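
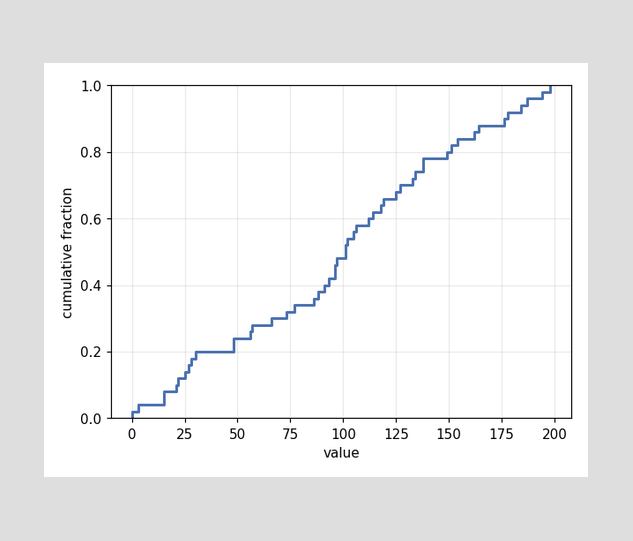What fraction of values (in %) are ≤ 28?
At x=28 the ECDF step is at 18%.

18%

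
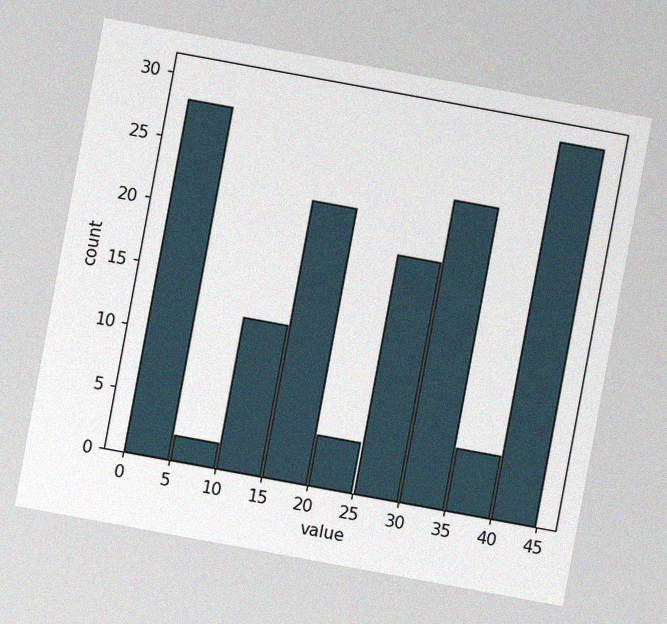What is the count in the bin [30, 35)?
24

The chart is tilted about 10° clockwise, with some photo noise. The [30, 35) bin has height 24.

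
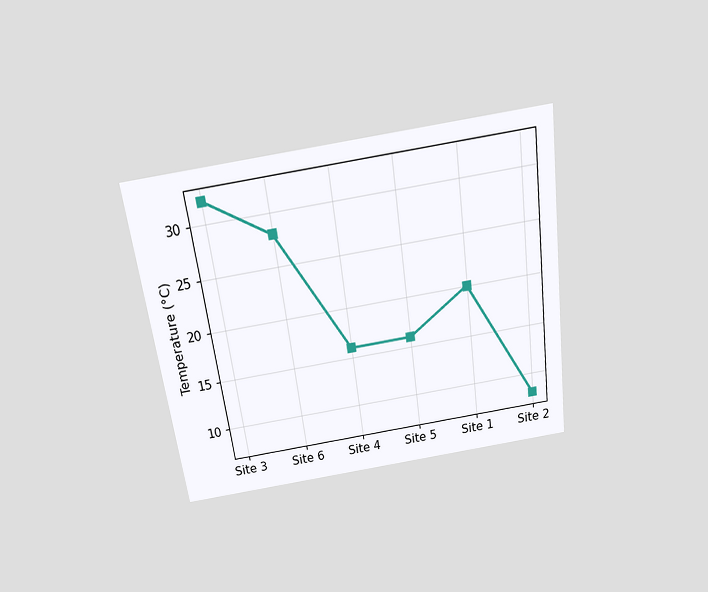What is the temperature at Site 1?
The chart is tilted about 8° counter-clockwise and viewed slightly from above. At Site 1, the line is at 20°C.

20°C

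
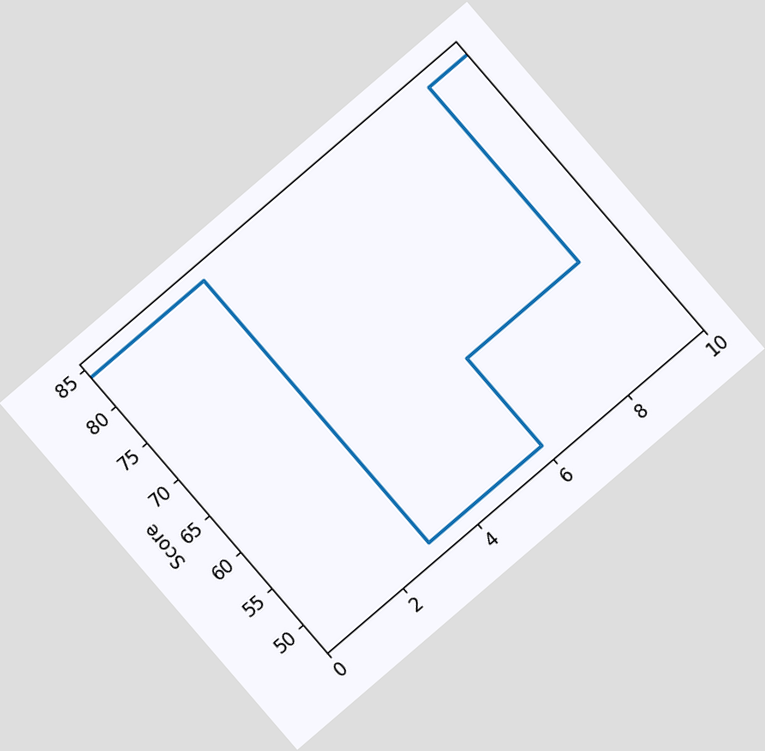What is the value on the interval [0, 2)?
84

The chart is tilted about 41° counter-clockwise. On [0, 2) the step sits at 84.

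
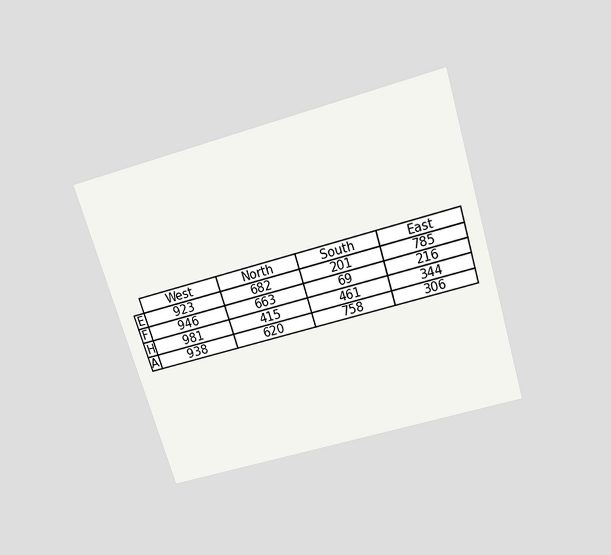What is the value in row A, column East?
The chart is tilted about 17° counter-clockwise and viewed slightly from above. The (A, East) cell reads 306.

306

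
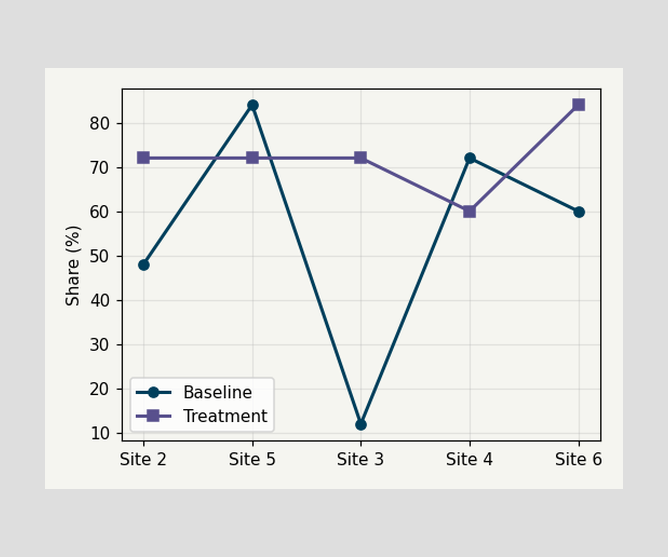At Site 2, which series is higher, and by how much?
At Site 2, Treatment sits above the other line by 24%.

Treatment, by 24%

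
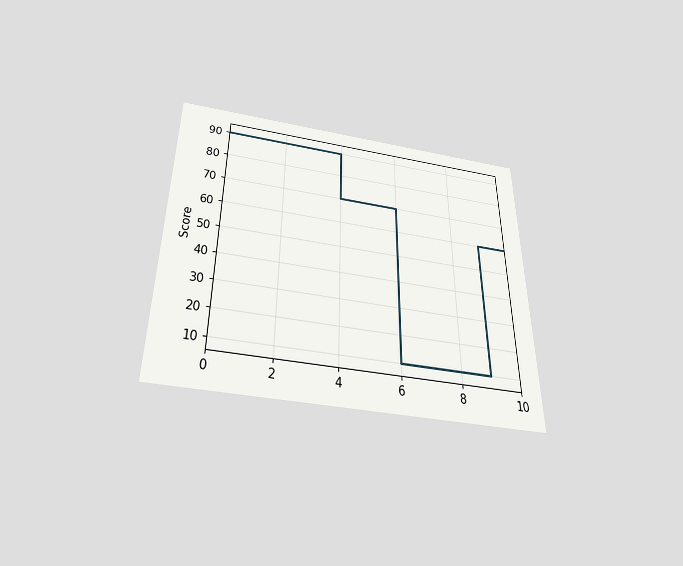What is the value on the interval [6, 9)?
10

The chart is viewed slightly from below. On [6, 9) the step sits at 10.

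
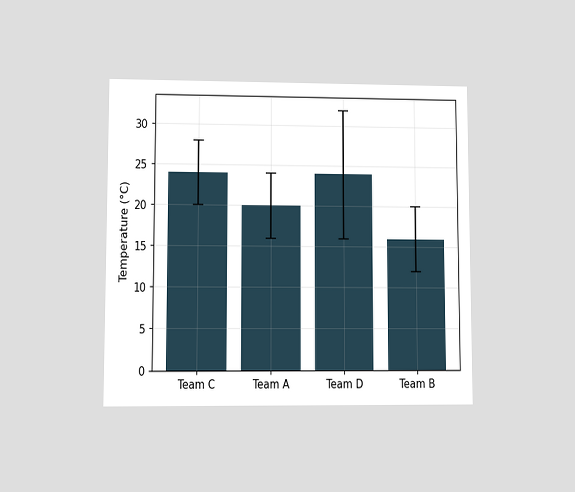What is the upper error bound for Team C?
The chart is viewed at a slight angle. The Team C bar's upper whisker reaches 28°C.

28°C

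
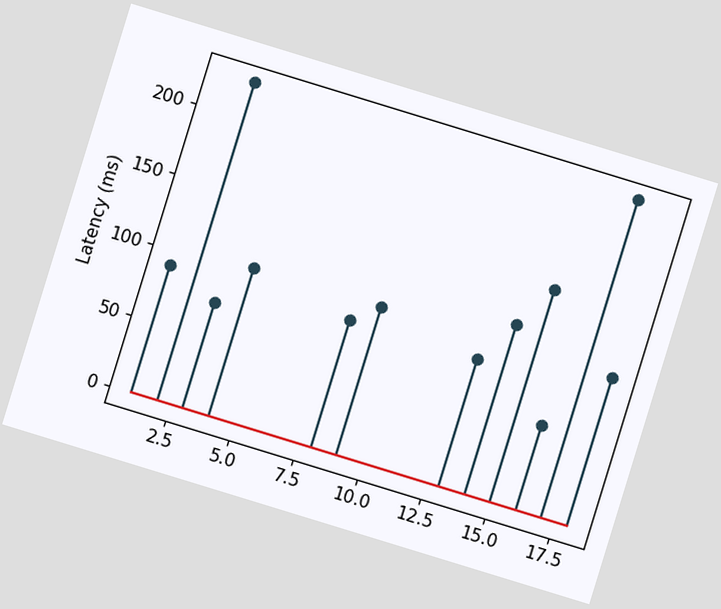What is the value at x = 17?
The chart is tilted about 17° clockwise. The stem at x=17 reaches 225ms.

225ms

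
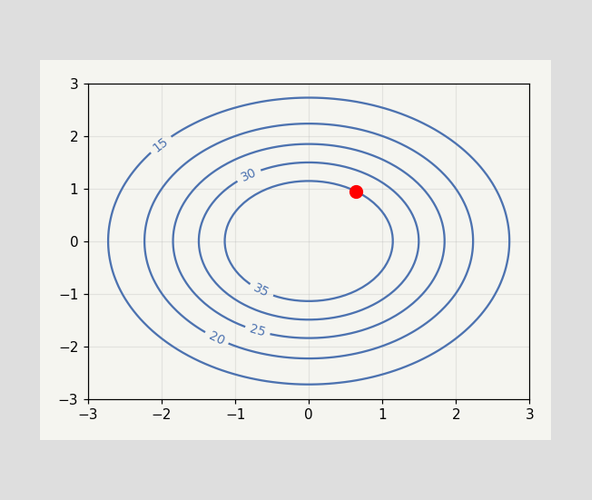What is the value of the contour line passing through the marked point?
The marked point sits on the contour labelled 35.

35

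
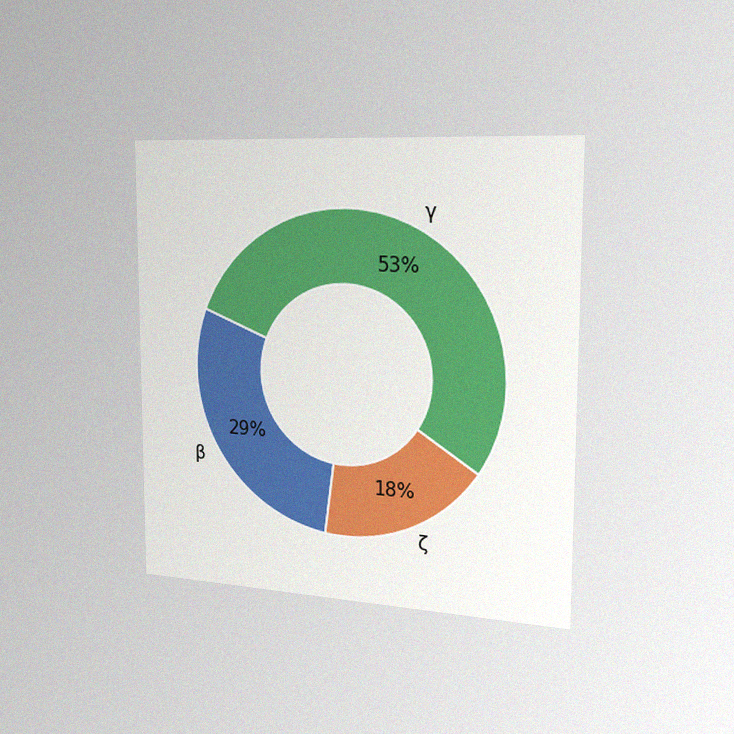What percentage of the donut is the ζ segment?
18%

The chart is viewed slightly from the right, with some photo noise. The ζ segment takes up 18% of the ring.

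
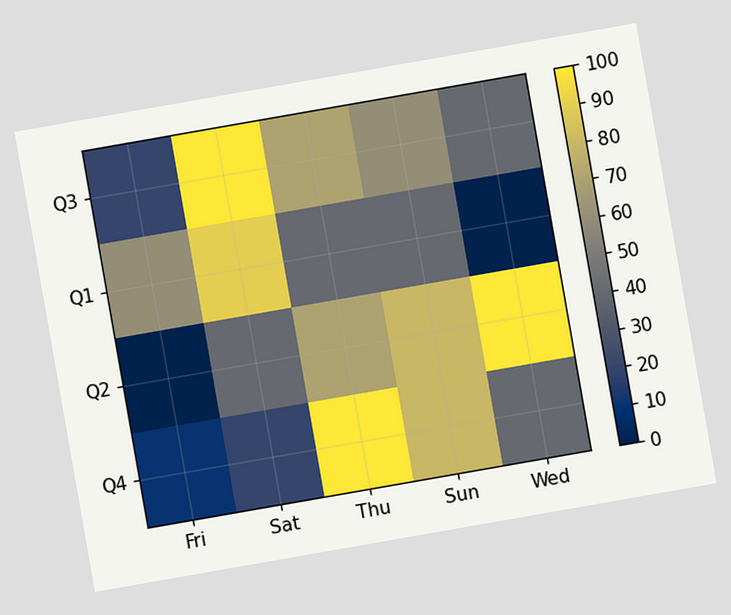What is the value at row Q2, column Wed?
100

The chart is tilted about 10° counter-clockwise. Matching cell (Q2, Wed) against the colorbar gives 100.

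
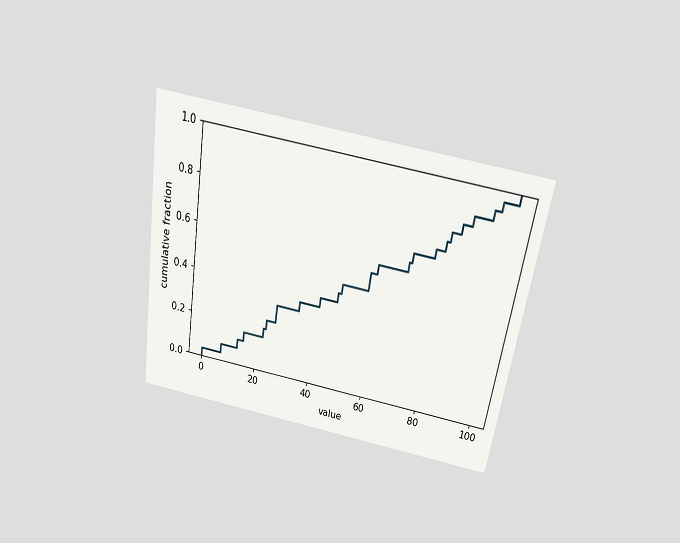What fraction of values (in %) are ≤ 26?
32%

The chart is tilted about 9° clockwise and viewed slightly from above. At x=26 the ECDF step is at 32%.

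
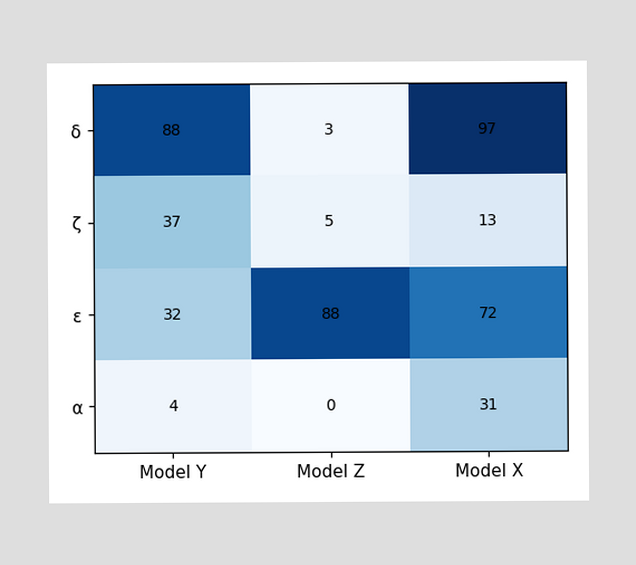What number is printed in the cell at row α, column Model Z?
0

The (α, Model Z) cell reads 0.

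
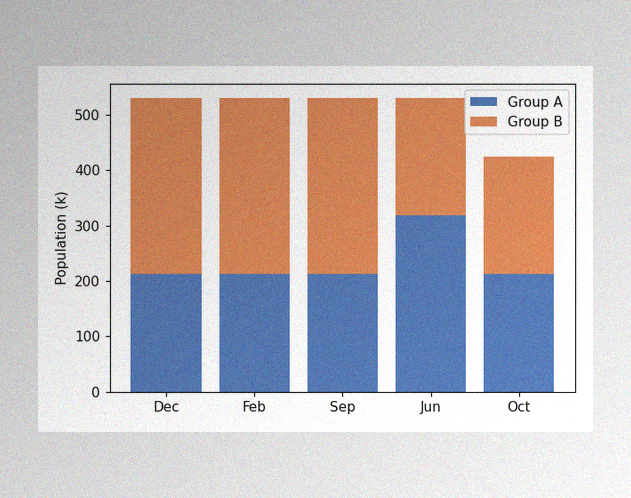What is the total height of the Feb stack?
The image has some photo noise and uneven lighting. The Feb stack's top reaches 530k on the y-axis.

530k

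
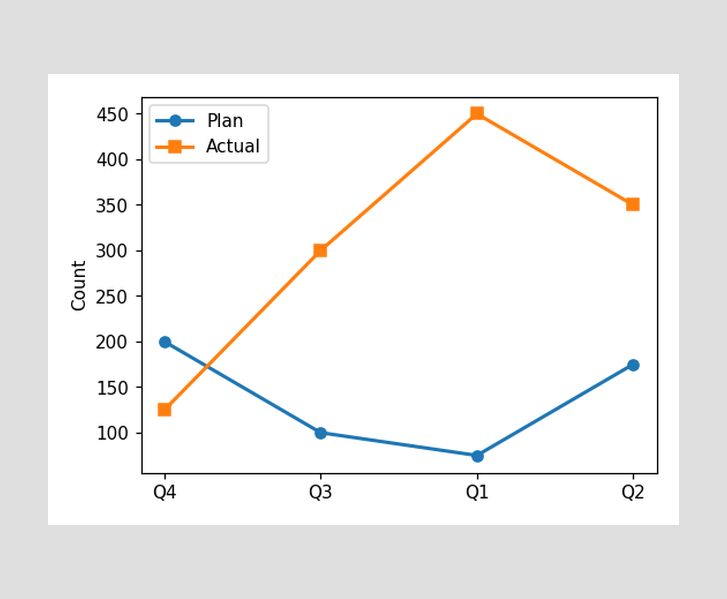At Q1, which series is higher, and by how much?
Actual, by 375

At Q1, Actual sits above the other line by 375.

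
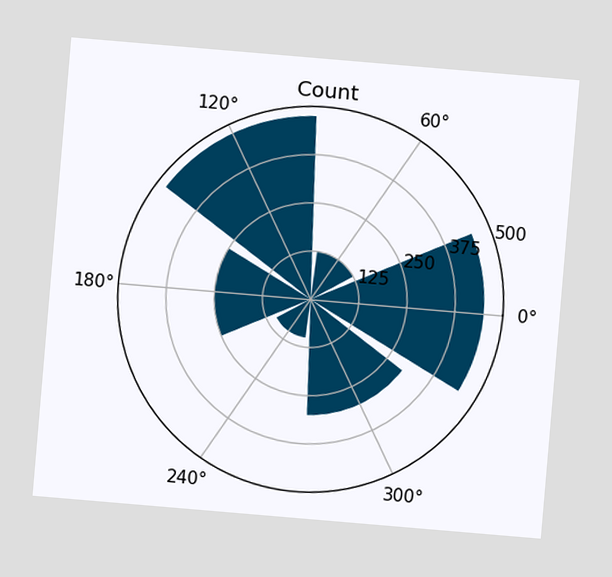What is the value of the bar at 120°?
475

The chart is tilted about 5° clockwise. The bar at 120° reaches 475 on the radial axis.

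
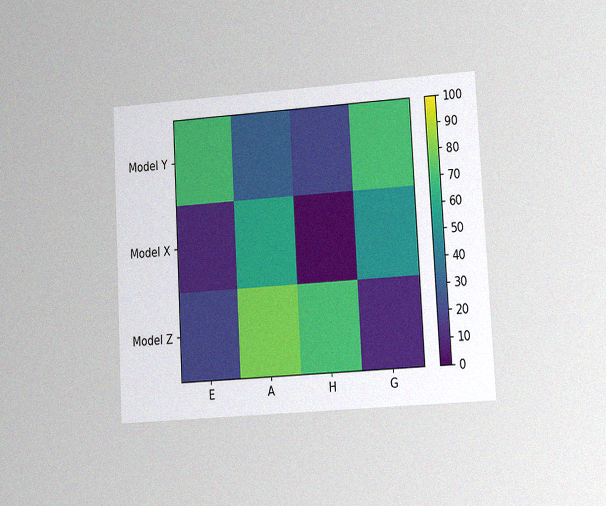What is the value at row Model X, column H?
The chart is tilted about 3° counter-clockwise and viewed at a slight angle, with some photo noise. Matching cell (Model X, H) against the colorbar gives 0.

0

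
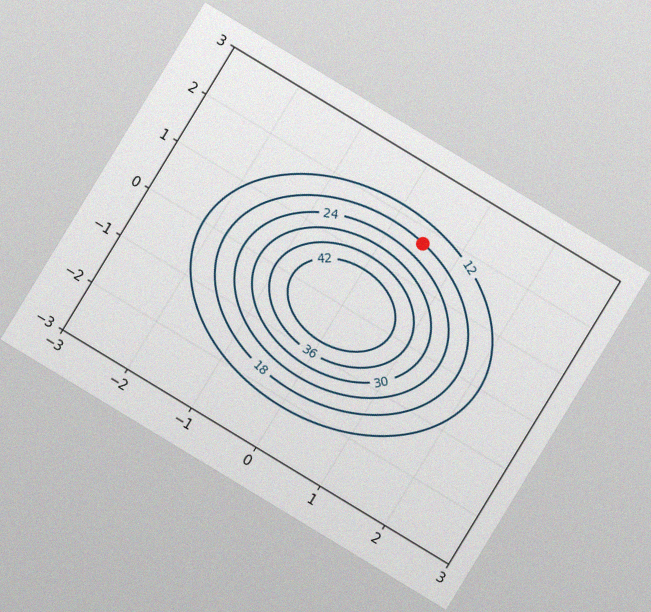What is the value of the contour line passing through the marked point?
The chart is tilted about 31° clockwise, with some photo noise. The marked point sits on the contour labelled 18.

18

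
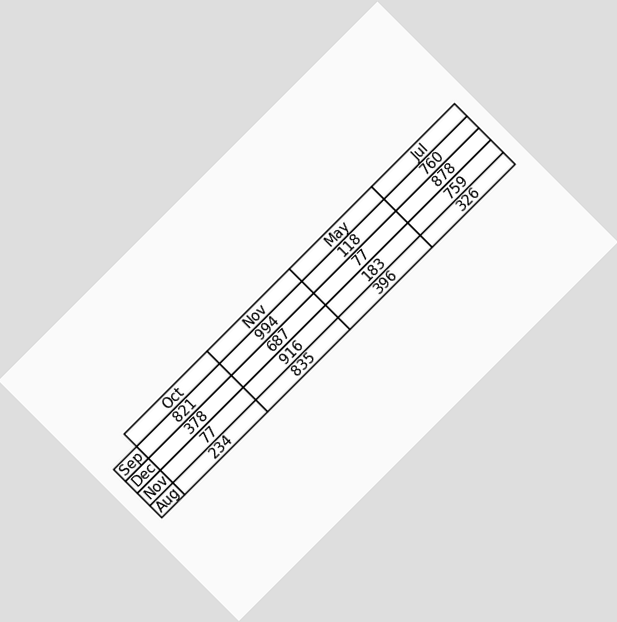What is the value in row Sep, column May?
The chart is tilted about 45° counter-clockwise. The (Sep, May) cell reads 118.

118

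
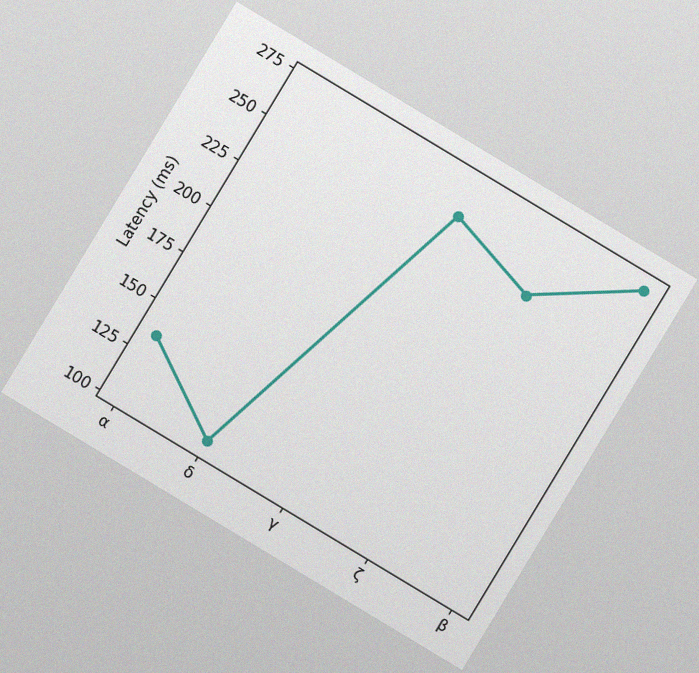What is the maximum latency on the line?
The chart is tilted about 31° clockwise, with some photo noise. The highest point is at β, and reading across to the y-axis gives 270ms.

270ms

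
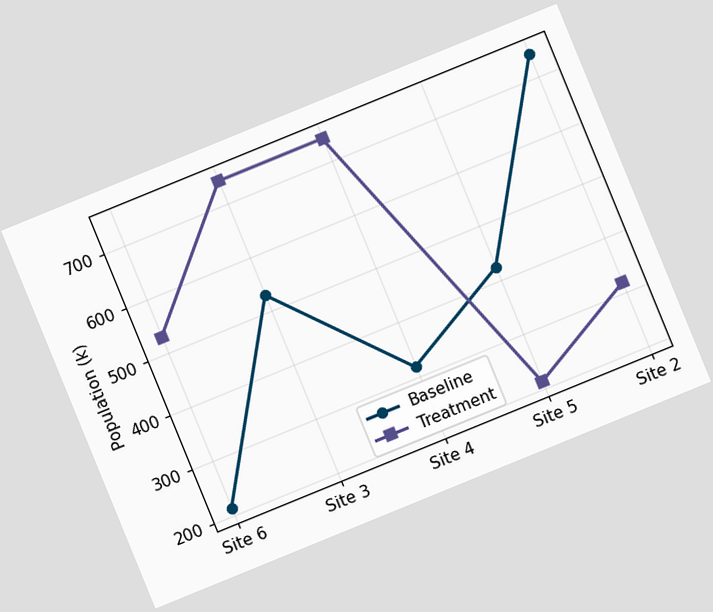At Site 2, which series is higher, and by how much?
The chart is tilted about 22° counter-clockwise. At Site 2, Baseline sits above the other line by 424k.

Baseline, by 424k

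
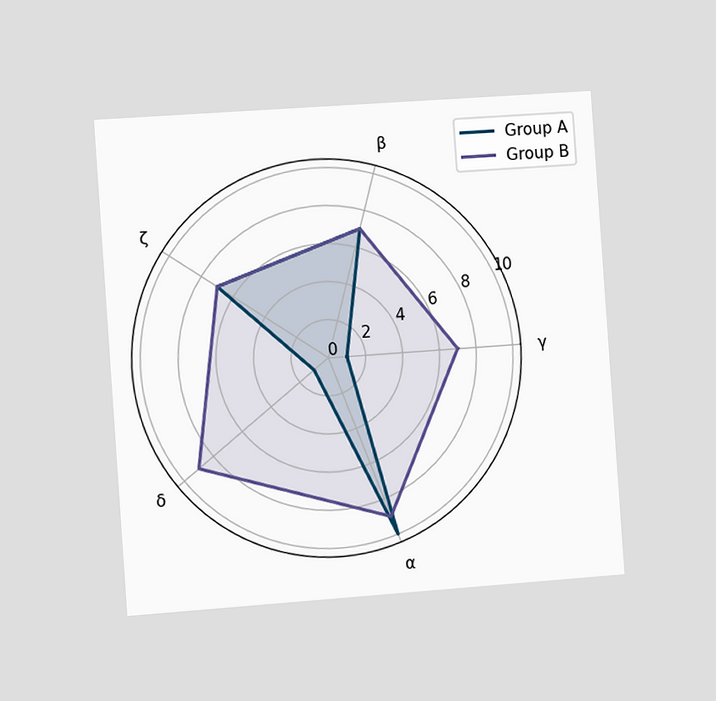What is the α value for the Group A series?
The chart is tilted about 4° counter-clockwise and viewed slightly from the left. On the α axis, Group A reaches 10.

10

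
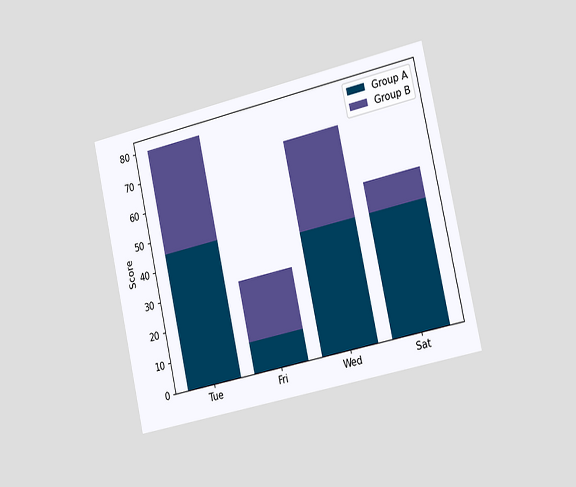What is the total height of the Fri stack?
30

The chart is tilted about 12° counter-clockwise and viewed slightly from the right. The Fri stack's top reaches 30 on the y-axis.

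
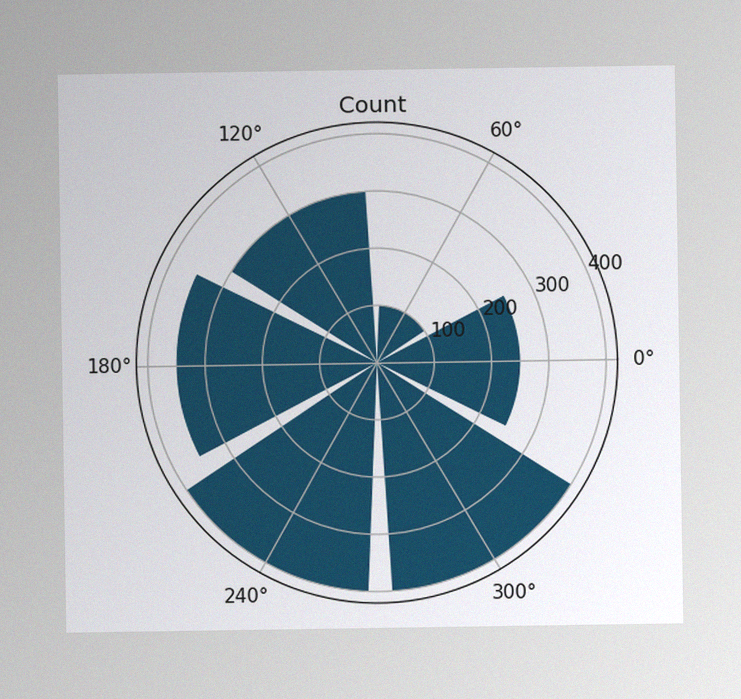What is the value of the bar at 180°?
350

The image has some photo noise and uneven lighting. The bar at 180° reaches 350 on the radial axis.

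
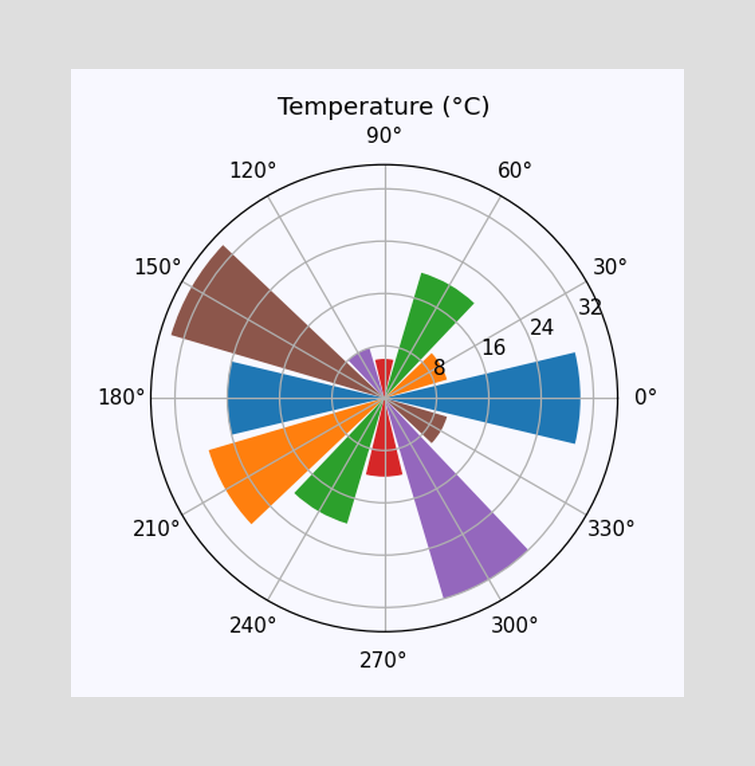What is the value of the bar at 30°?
The bar at 30° reaches 10°C on the radial axis.

10°C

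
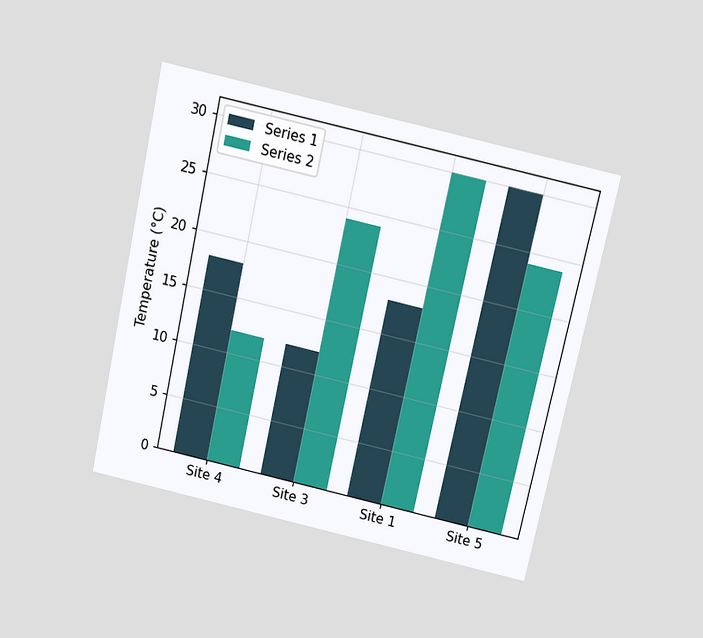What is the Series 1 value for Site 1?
18°C

The chart is tilted about 12° clockwise and viewed slightly from above. The Series 1 bar at Site 1 reaches 18°C on the y-axis.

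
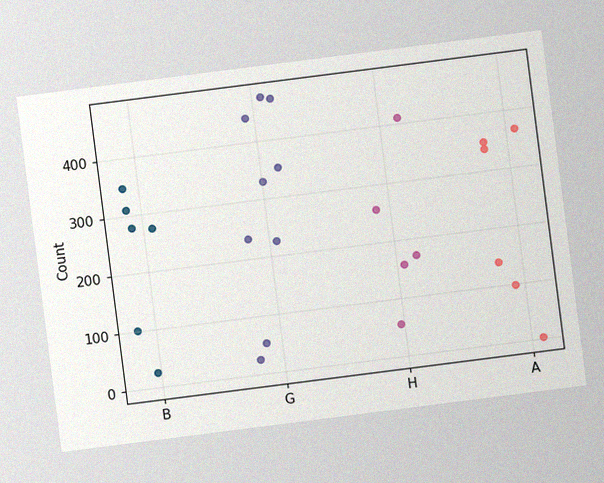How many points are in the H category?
5

The chart is tilted about 7° counter-clockwise, with some photo noise. Counting the markers in the H column gives 5.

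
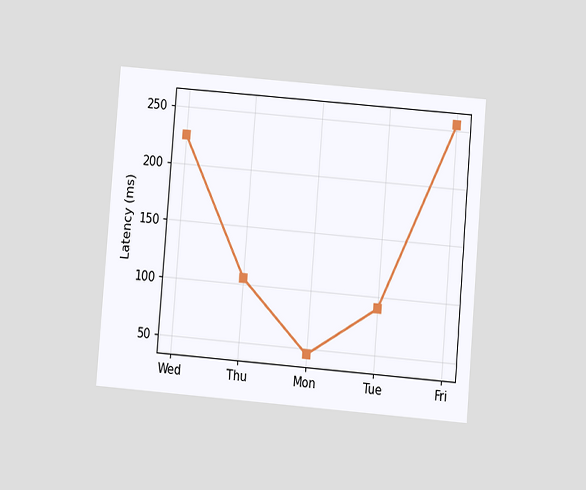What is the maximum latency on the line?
The chart is tilted about 5° clockwise and viewed at a slight angle. The highest point is at Fri, and reading across to the y-axis gives 255ms.

255ms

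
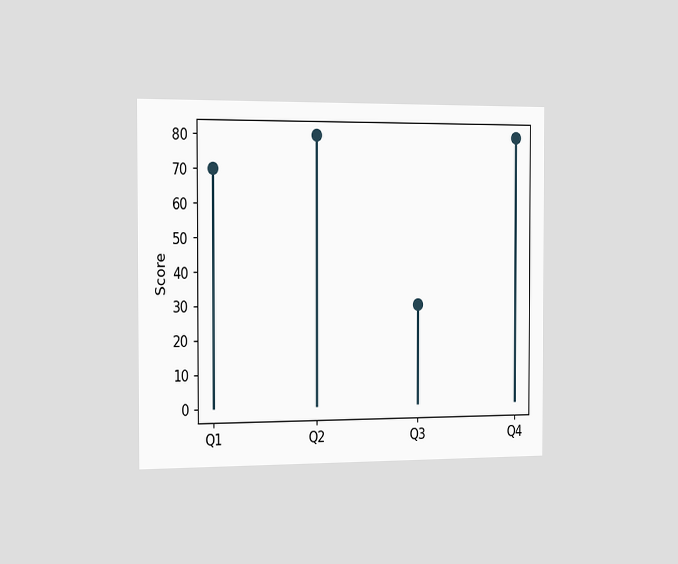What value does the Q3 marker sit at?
The chart is viewed slightly from the left. The Q3 marker sits at 30.

30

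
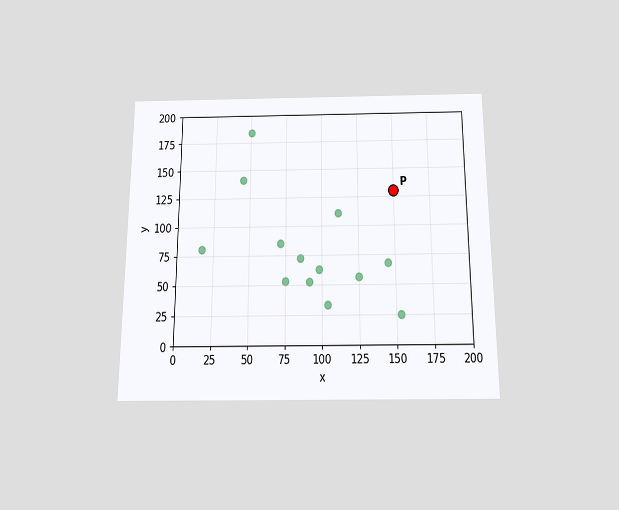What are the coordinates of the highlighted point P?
The chart is viewed slightly from below. Following the gridlines from P to each axis, P sits at (150, 130).

(150, 130)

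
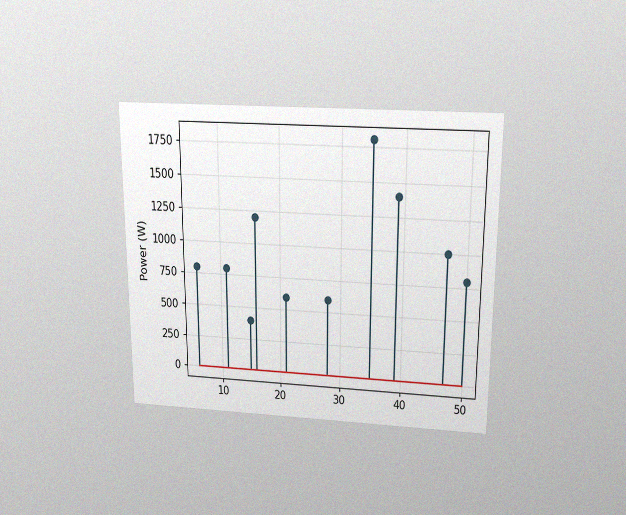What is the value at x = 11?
The chart is viewed slightly from above, with some photo noise. The stem at x=11 reaches 800W.

800W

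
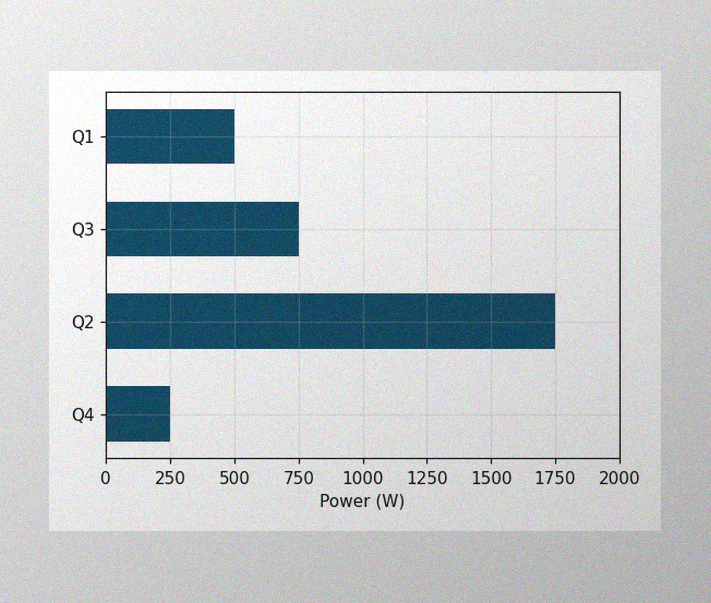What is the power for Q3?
750W

The image has some photo noise and uneven lighting. Reading along the chart's x-axis, the Q3 bar reaches 750W.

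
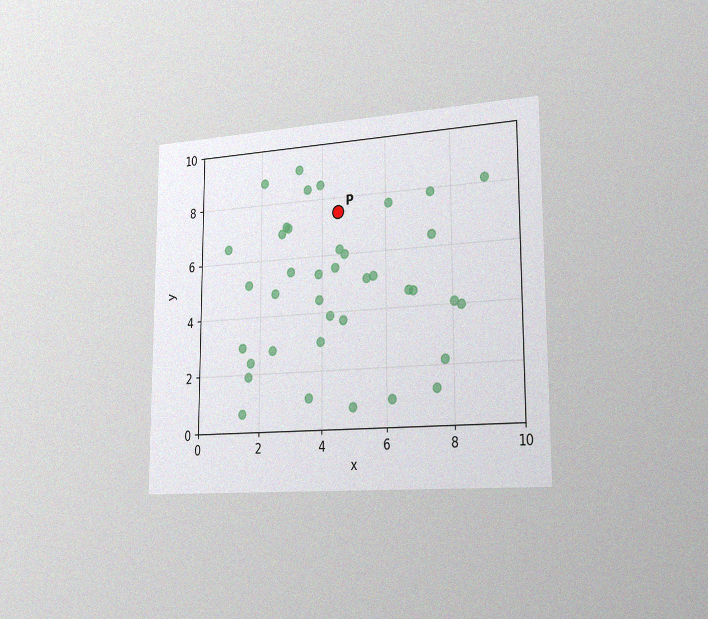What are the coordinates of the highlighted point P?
The chart is viewed slightly from the right, with some photo noise. Following the gridlines from P to each axis, P sits at (4.5, 7.5).

(4.5, 7.5)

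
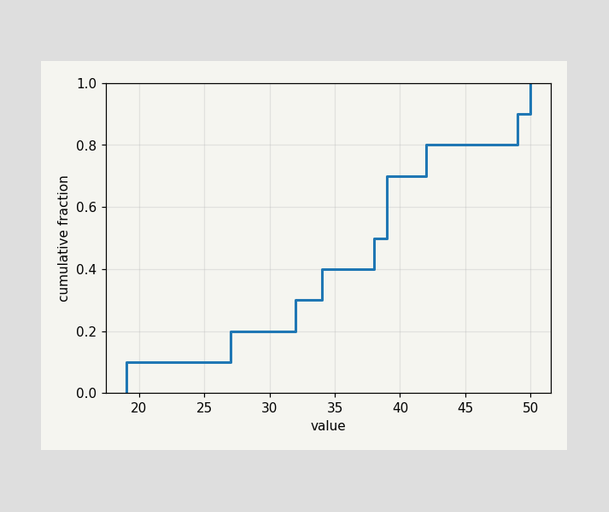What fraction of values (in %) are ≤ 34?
At x=34 the ECDF step is at 40%.

40%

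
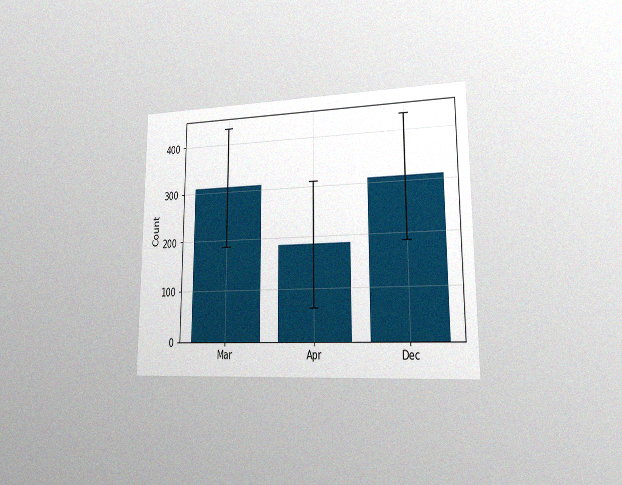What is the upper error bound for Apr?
The chart is viewed slightly from the right, with some photo noise. The Apr bar's upper whisker reaches 310.

310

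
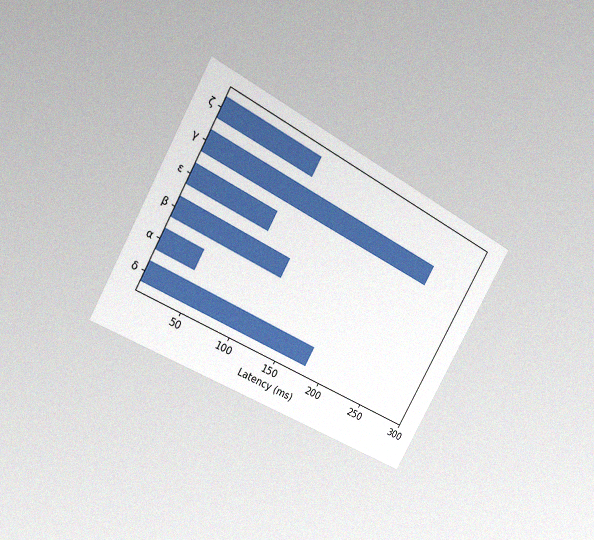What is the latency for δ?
180ms

The chart is tilted about 29° clockwise and viewed at a slight angle, with some photo noise. Reading along the chart's x-axis, the δ bar reaches 180ms.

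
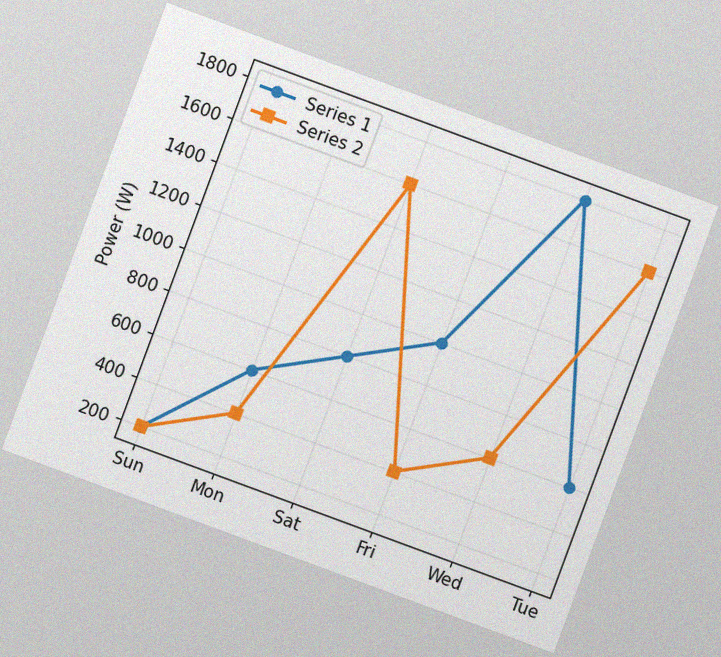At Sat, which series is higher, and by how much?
The chart is tilted about 20° clockwise, with some photo noise. At Sat, Series 2 sits above the other line by 800W.

Series 2, by 800W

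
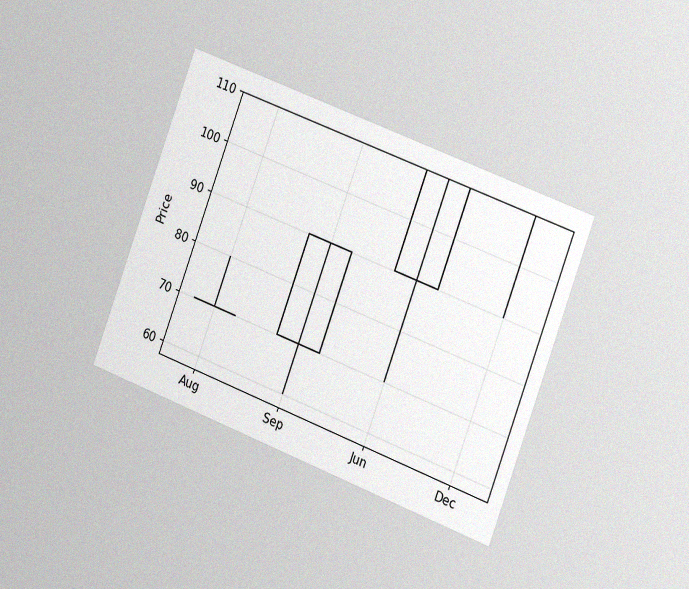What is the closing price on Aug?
70

The chart is tilted about 21° clockwise and viewed slightly from the right, with some photo noise. The Aug candle closes at 70.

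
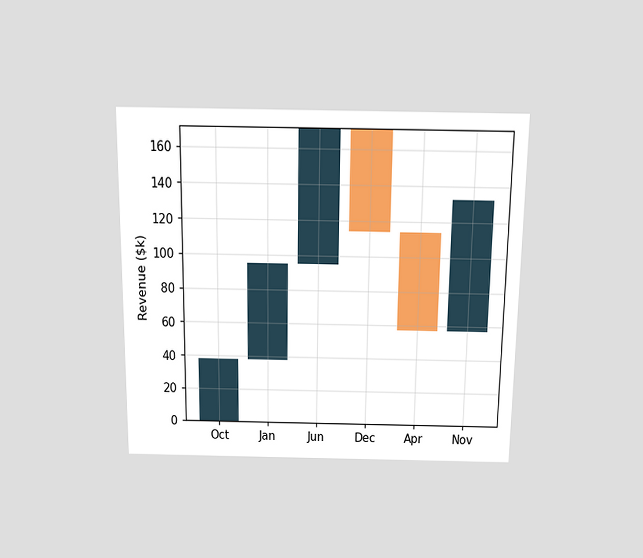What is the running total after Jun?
$171k

The chart is viewed slightly from above. After Jun the running total reaches $171k.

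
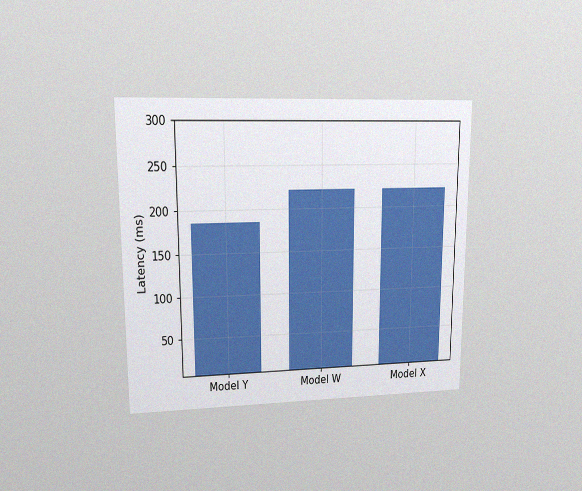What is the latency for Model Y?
185ms

The chart is viewed at a slight angle, with some photo noise. Reading along the chart's y-axis, the Model Y bar reaches 185ms.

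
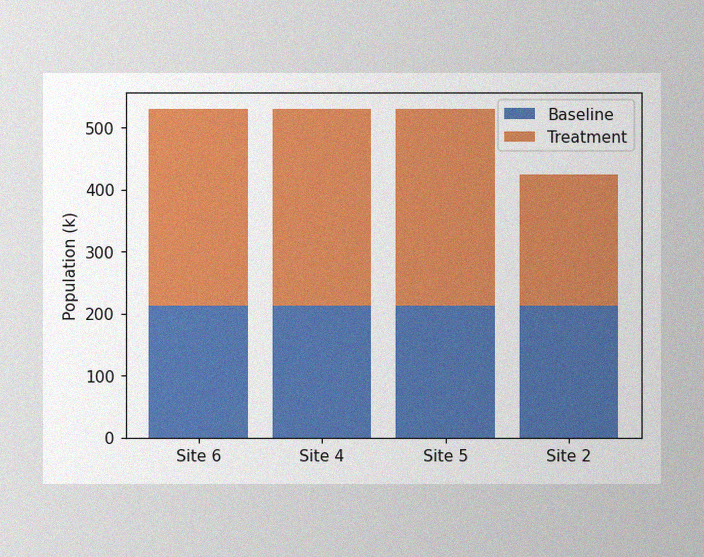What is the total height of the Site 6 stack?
530k

The image has some photo noise and uneven lighting. The Site 6 stack's top reaches 530k on the y-axis.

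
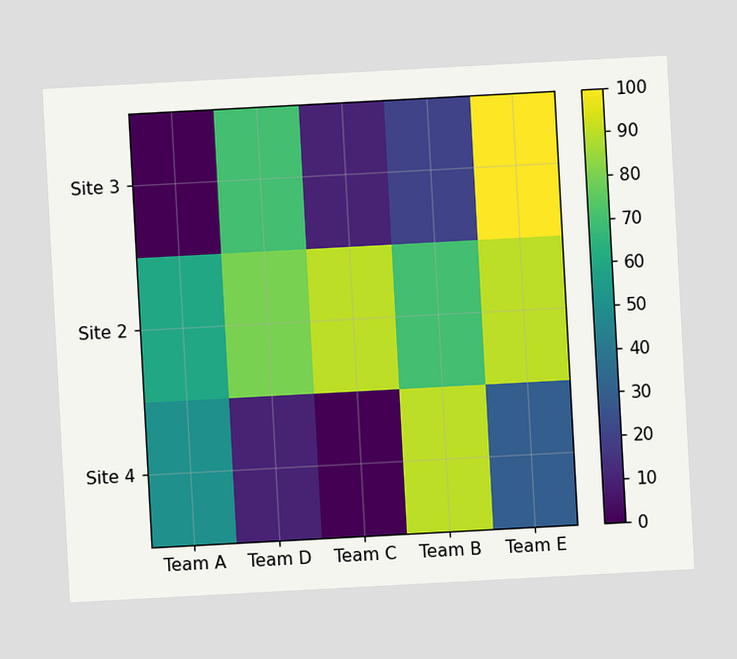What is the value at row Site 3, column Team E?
The chart is tilted about 3° counter-clockwise. Matching cell (Site 3, Team E) against the colorbar gives 100.

100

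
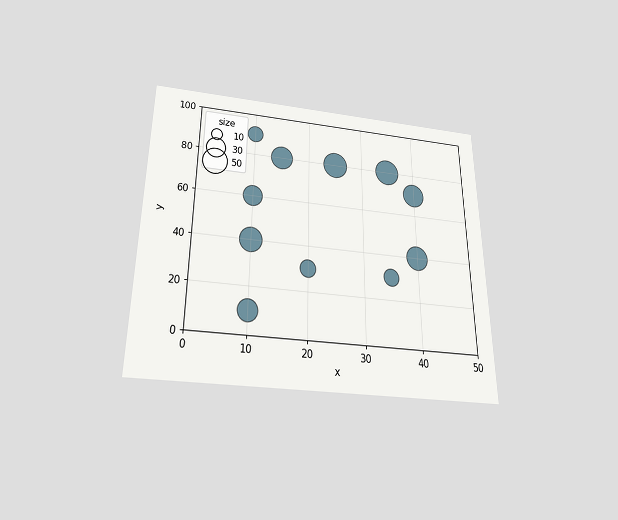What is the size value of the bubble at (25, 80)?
The chart is viewed slightly from below. Matching the bubble at (25, 80) against the size legend gives 50.

50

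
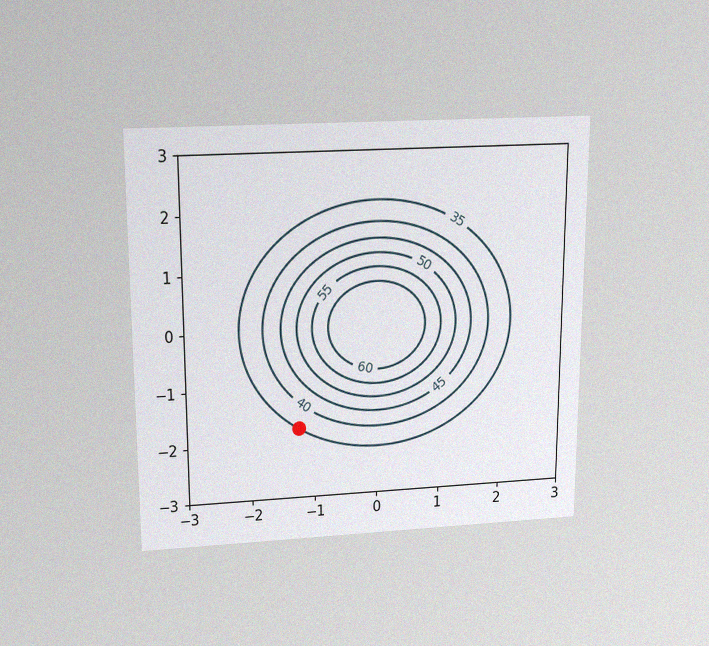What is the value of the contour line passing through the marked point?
35

The chart is viewed slightly from above, with some photo noise. The marked point sits on the contour labelled 35.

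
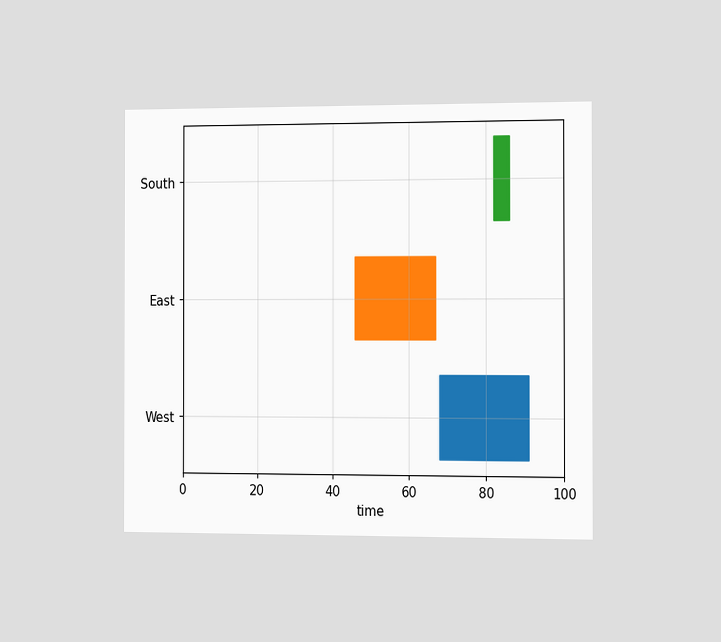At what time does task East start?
The chart is viewed slightly from the right. The East bar begins at t=46.

46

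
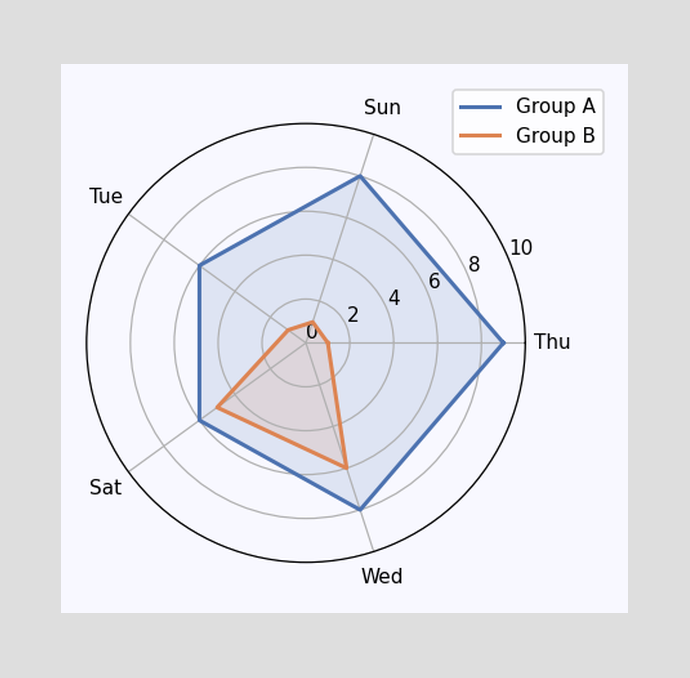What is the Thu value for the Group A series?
On the Thu axis, Group A reaches 9.

9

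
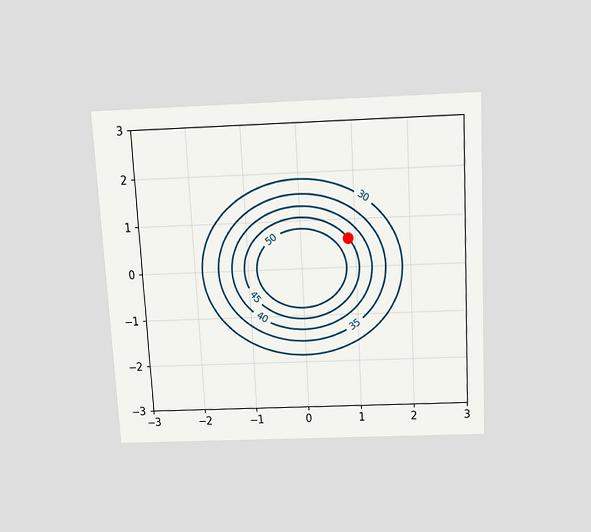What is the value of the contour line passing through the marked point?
The chart is tilted about 3° counter-clockwise and viewed slightly from above. The marked point sits on the contour labelled 45.

45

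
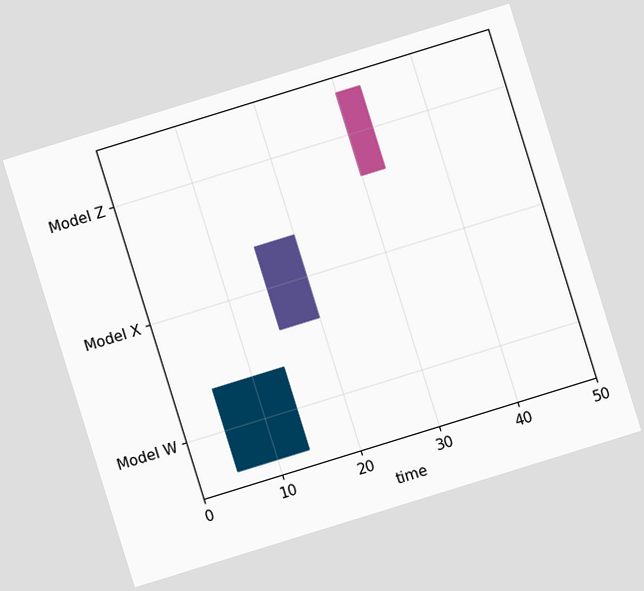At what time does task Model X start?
15

The chart is tilted about 17° counter-clockwise. The Model X bar begins at t=15.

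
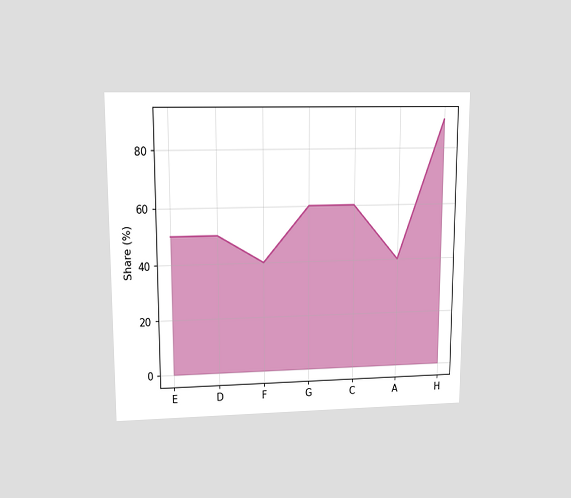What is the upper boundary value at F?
40%

The chart is viewed at a slight angle. At F the upper boundary is at 40%.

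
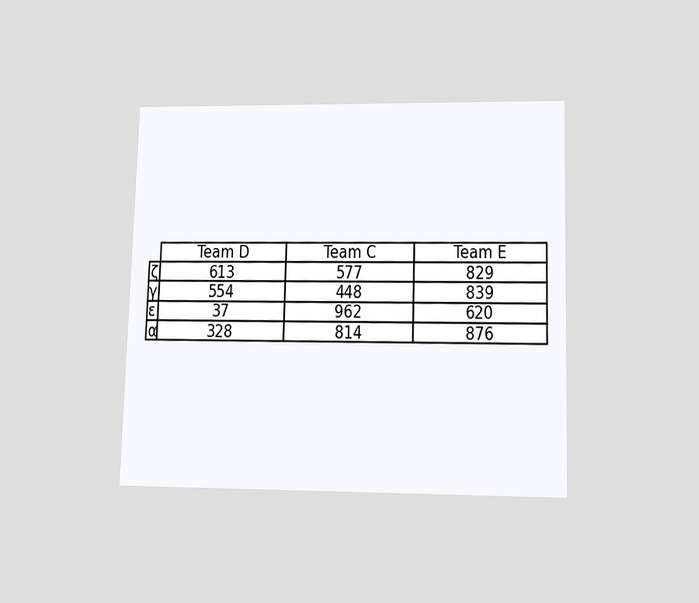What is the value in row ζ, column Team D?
613

The chart is viewed slightly from below. The (ζ, Team D) cell reads 613.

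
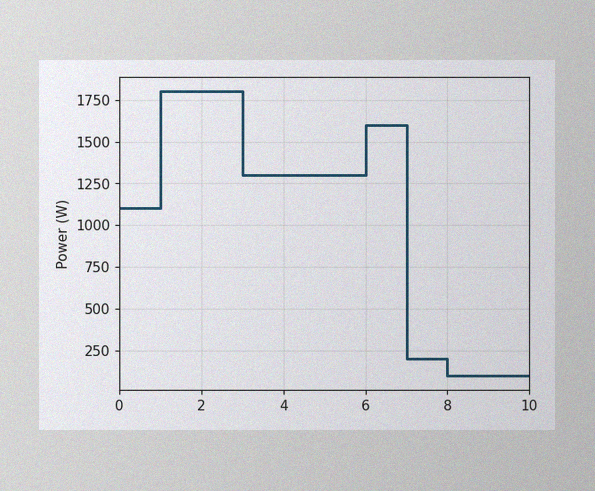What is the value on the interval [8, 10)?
The image has some photo noise and uneven lighting. On [8, 10) the step sits at 100W.

100W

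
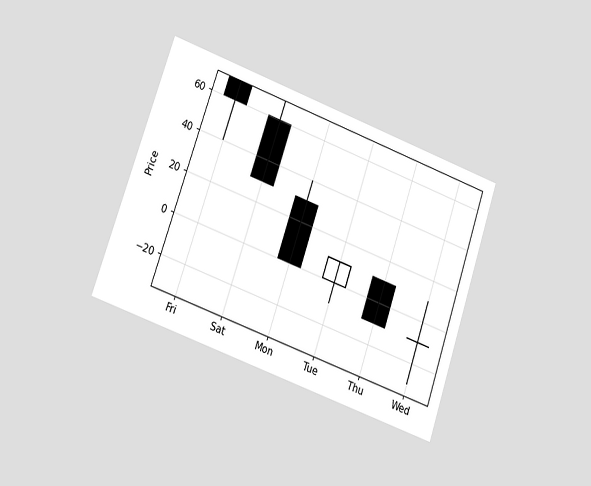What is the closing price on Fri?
The chart is tilted about 19° clockwise and viewed at a slight angle. The Fri candle closes at 60.

60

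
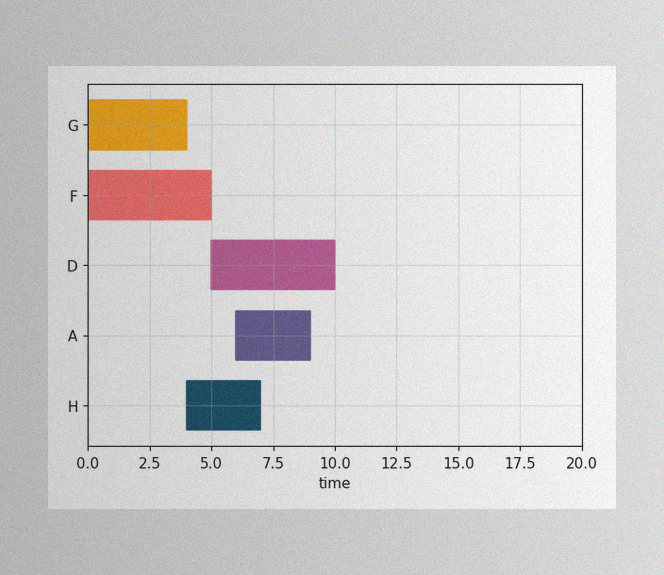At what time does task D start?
5

The image has some photo noise and uneven lighting. The D bar begins at t=5.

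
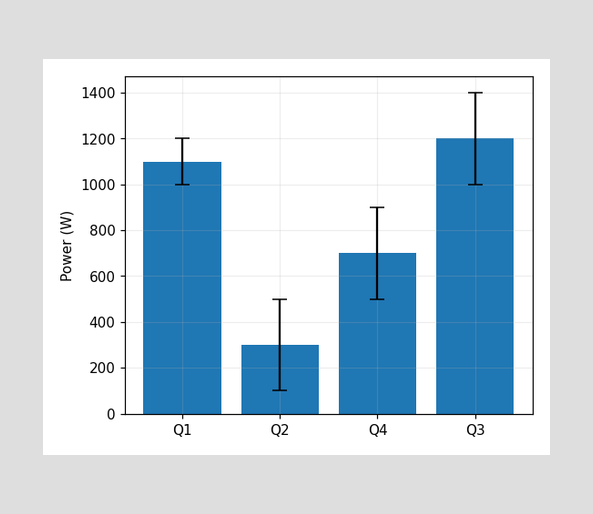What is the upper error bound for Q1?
1200W

The Q1 bar's upper whisker reaches 1200W.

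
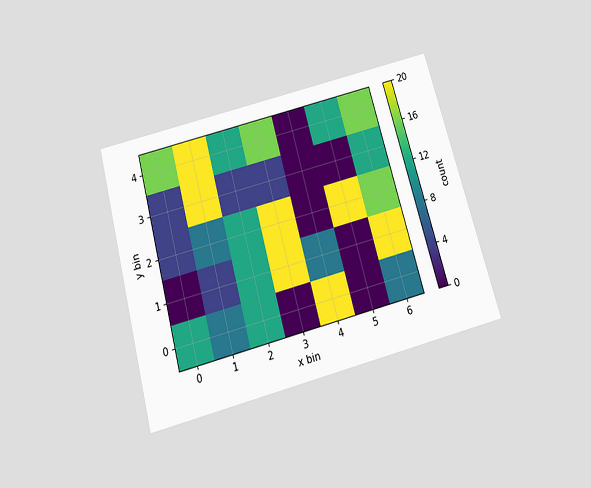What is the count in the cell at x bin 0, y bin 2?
The chart is tilted about 15° counter-clockwise and viewed slightly from below. Matching the cell (0, 2) against the colorbar gives 4.

4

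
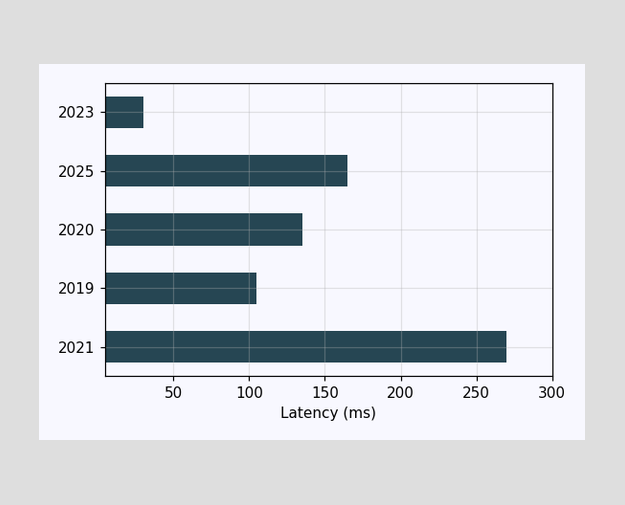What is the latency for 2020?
135ms

Reading along the chart's x-axis, the 2020 bar reaches 135ms.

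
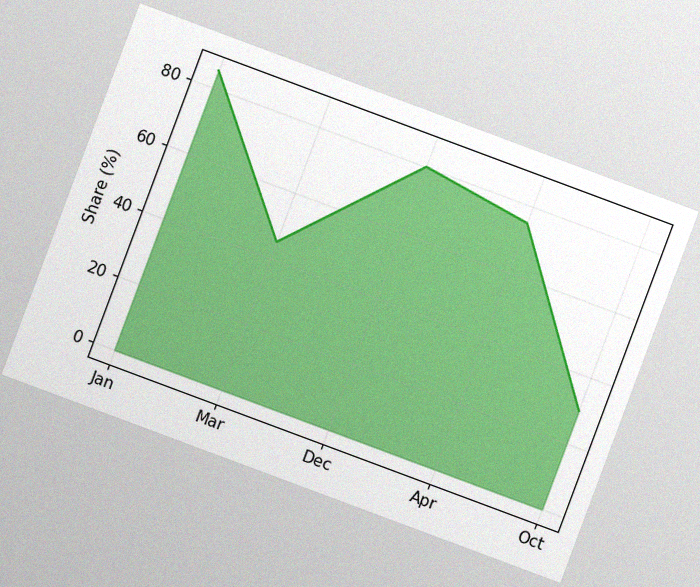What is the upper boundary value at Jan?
85%

The chart is tilted about 20° clockwise, with some photo noise. At Jan the upper boundary is at 85%.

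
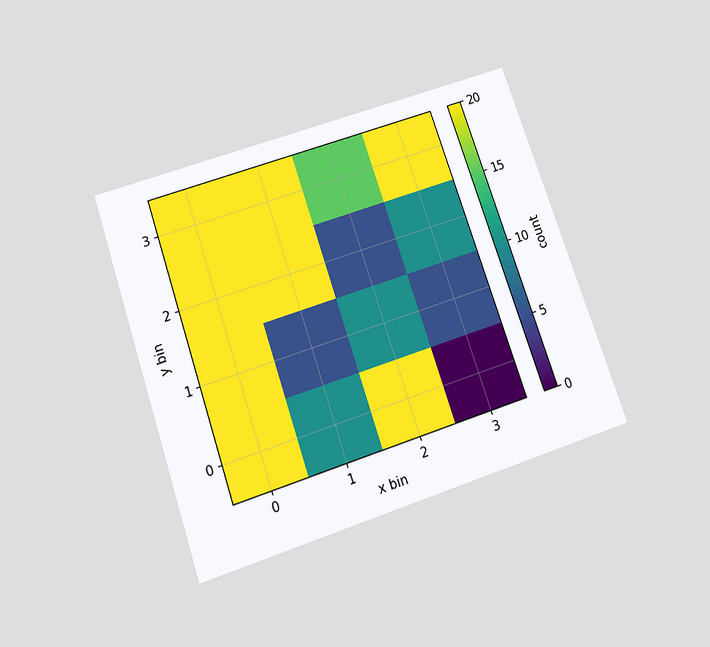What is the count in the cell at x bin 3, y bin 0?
The chart is tilted about 19° counter-clockwise and viewed slightly from below. Matching the cell (3, 0) against the colorbar gives 0.

0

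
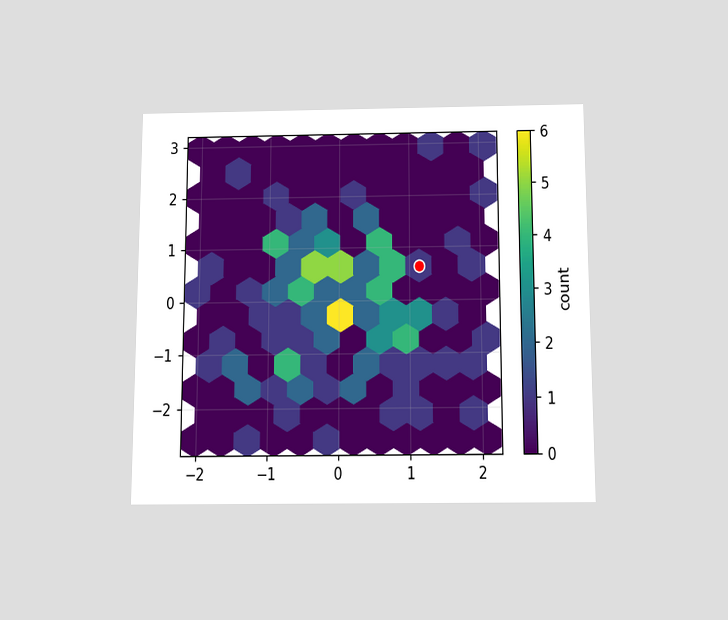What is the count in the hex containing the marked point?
The chart is viewed slightly from below. The marked hex reads 1 on the colorbar.

1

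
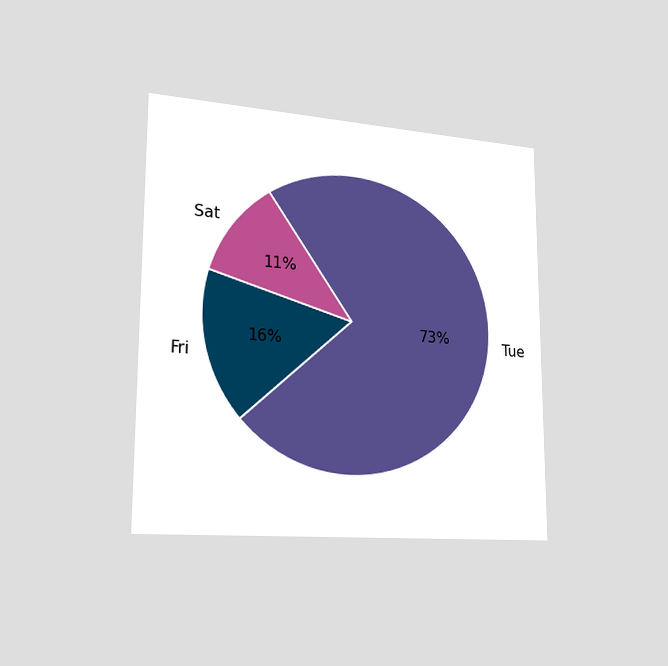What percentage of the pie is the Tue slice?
The chart is viewed slightly from the left. The Tue slice takes up 73% of the pie.

73%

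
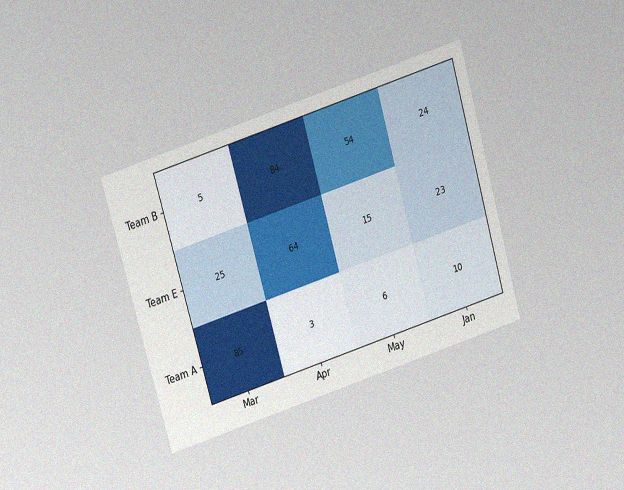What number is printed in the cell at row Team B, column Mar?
5

The chart is tilted about 17° counter-clockwise and viewed slightly from above, with some photo noise. The (Team B, Mar) cell reads 5.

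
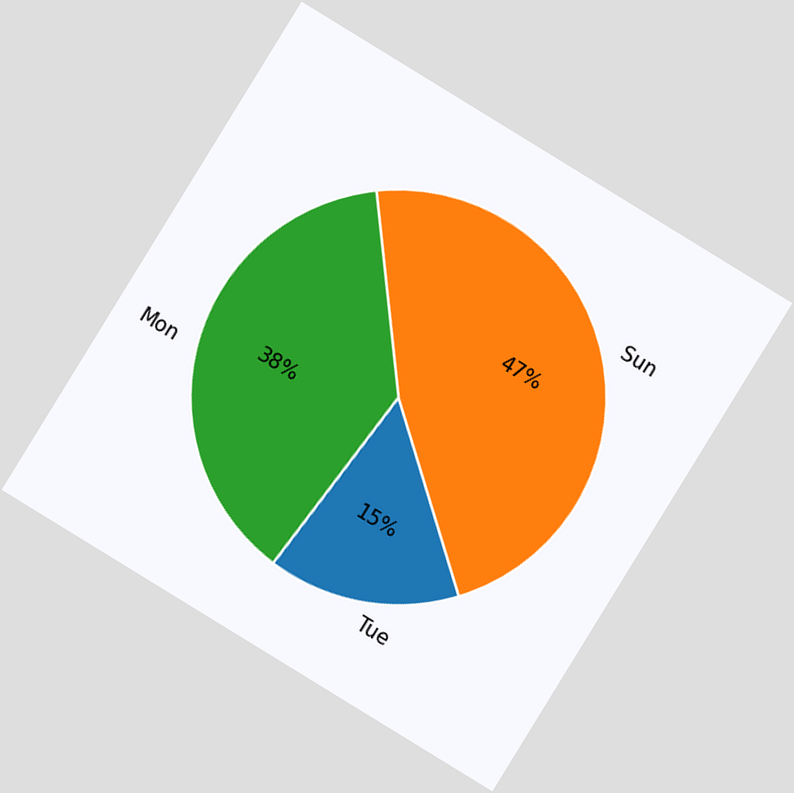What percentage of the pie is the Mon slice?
The chart is tilted about 32° clockwise. The Mon slice takes up 38% of the pie.

38%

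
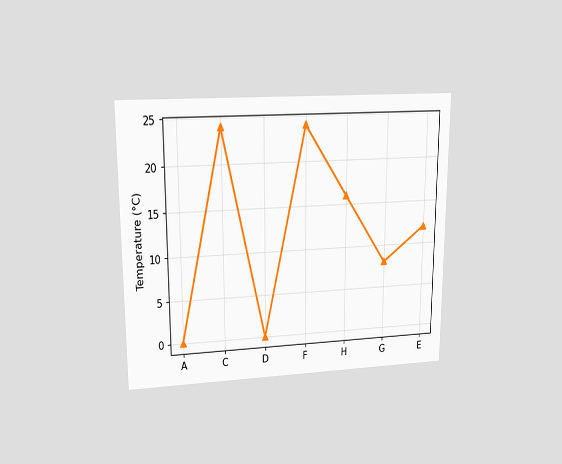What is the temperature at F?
24°C

The chart is viewed at a slight angle. At F, the line is at 24°C.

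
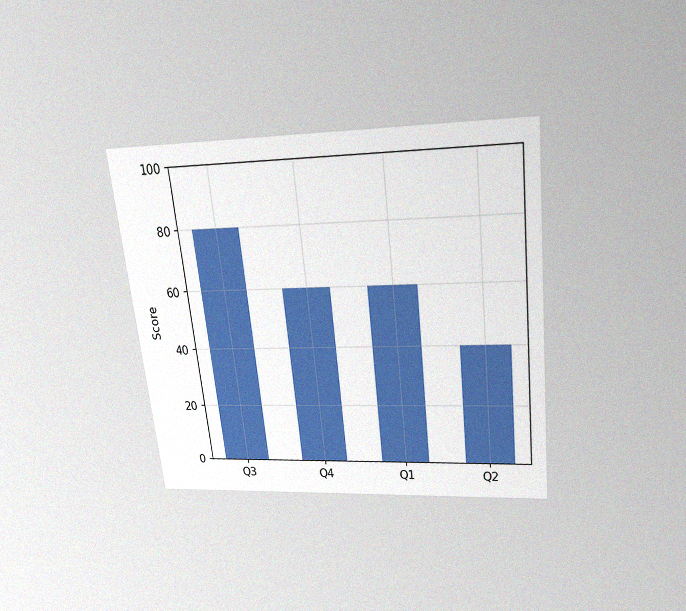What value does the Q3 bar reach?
The chart is tilted about 6° counter-clockwise and viewed slightly from above, with some photo noise. Reading along the chart's y-axis, the Q3 bar reaches 80.

80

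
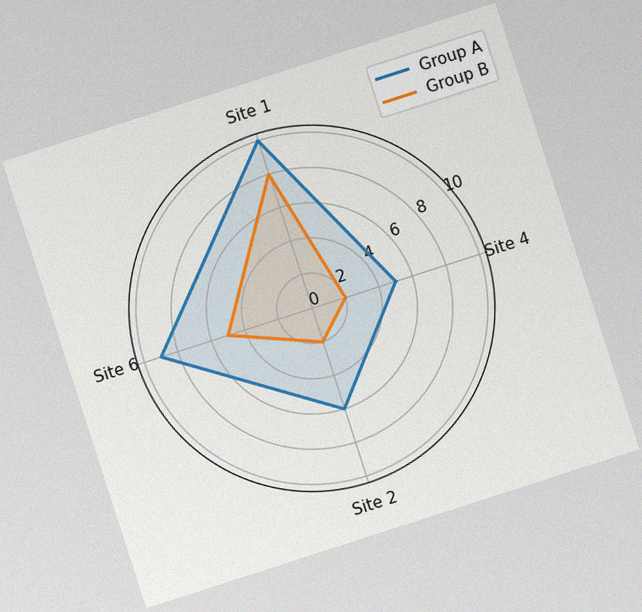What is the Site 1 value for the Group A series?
The chart is tilted about 18° counter-clockwise, with some photo noise. On the Site 1 axis, Group A reaches 10.

10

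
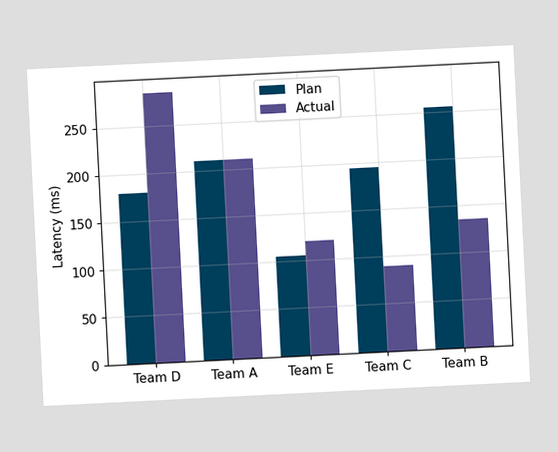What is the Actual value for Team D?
285ms

The chart is tilted about 3° counter-clockwise. The Actual bar at Team D reaches 285ms on the y-axis.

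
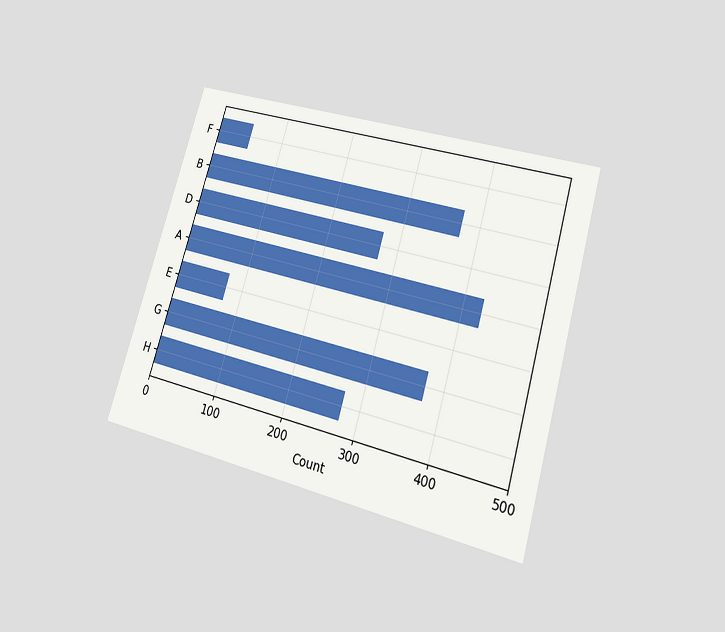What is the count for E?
75

The chart is tilted about 16° clockwise and viewed at a slight angle. Reading along the chart's x-axis, the E bar reaches 75.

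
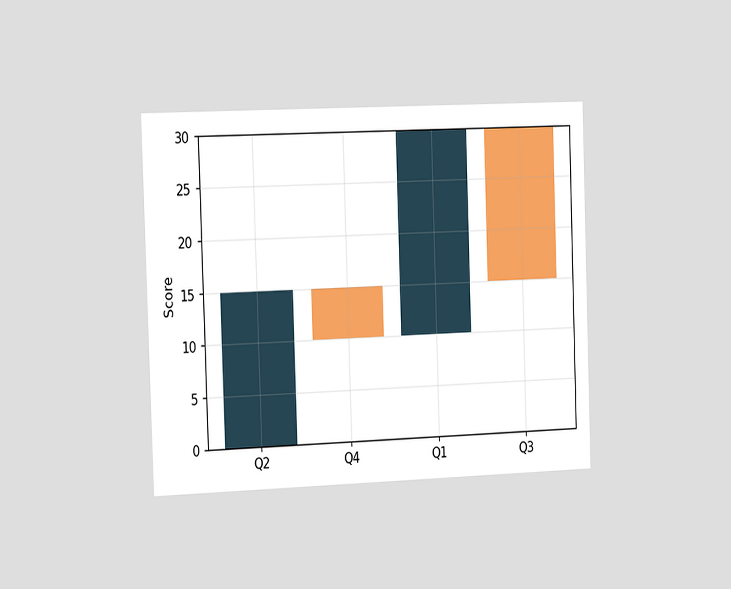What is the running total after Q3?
The chart is viewed slightly from the left. After Q3 the running total reaches 15.

15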